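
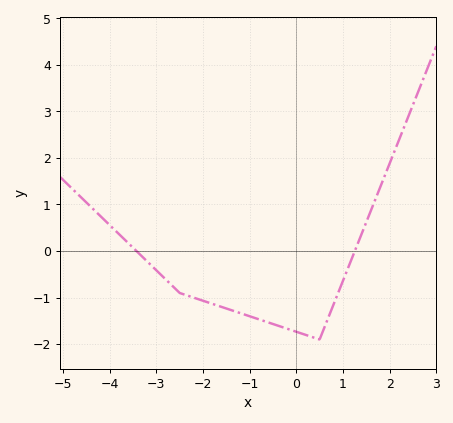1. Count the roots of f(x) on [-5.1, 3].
2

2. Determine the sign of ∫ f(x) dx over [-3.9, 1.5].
negative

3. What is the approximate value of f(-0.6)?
-1.5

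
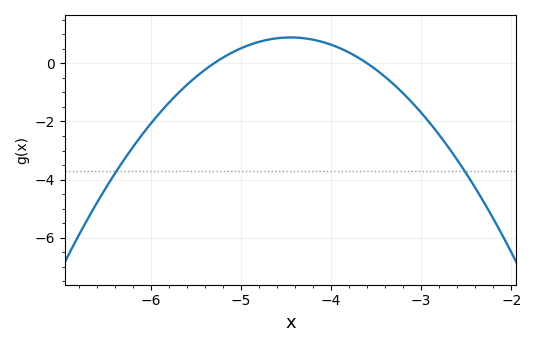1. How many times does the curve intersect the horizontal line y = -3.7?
2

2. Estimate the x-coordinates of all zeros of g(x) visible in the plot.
-5.3, -3.6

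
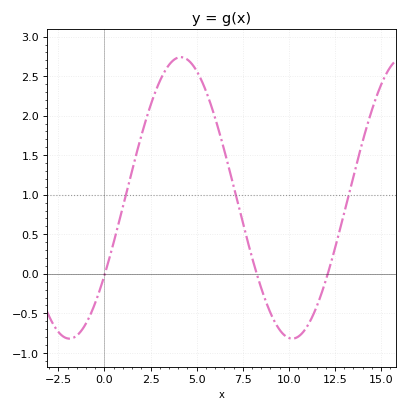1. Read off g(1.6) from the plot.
1.4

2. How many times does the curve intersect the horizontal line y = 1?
3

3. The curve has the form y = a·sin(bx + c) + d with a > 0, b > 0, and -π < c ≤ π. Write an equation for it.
y = 1.78sin(0.52x - 0.58) + 0.96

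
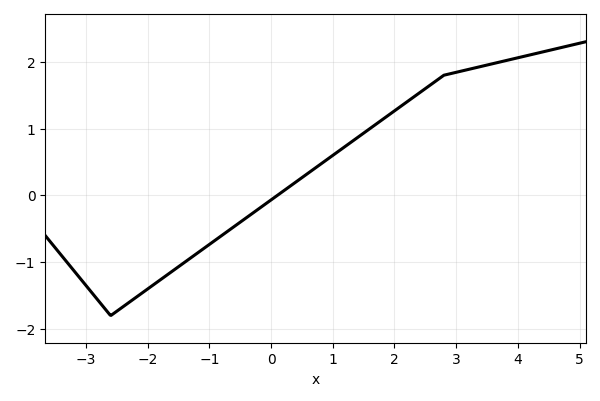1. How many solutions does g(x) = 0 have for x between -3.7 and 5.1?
1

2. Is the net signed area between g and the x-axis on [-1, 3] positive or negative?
positive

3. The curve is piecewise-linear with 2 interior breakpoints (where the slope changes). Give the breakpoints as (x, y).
(-2.6, -1.8); (2.8, 1.8)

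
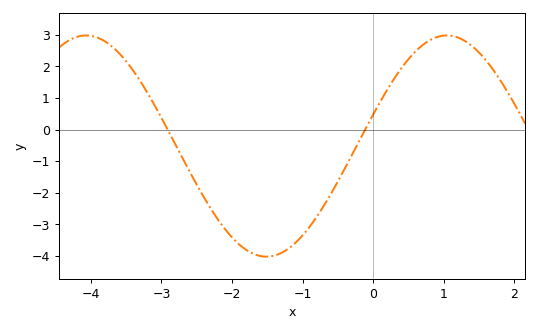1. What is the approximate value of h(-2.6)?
-1.3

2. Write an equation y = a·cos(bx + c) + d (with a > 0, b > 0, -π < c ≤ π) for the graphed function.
y = 3.5cos(1.2x - 1.3) - 0.52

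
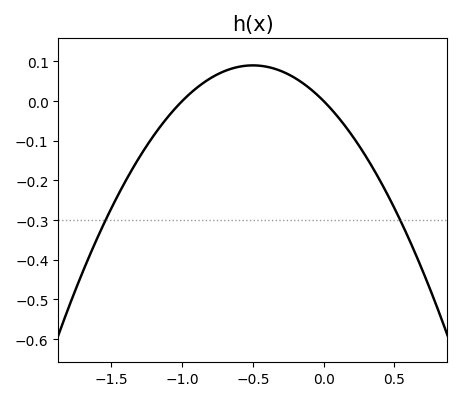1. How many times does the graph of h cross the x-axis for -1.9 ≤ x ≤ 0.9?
2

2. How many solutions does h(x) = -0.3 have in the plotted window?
2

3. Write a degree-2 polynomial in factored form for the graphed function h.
y = -0.36(x + 1)(x - 0)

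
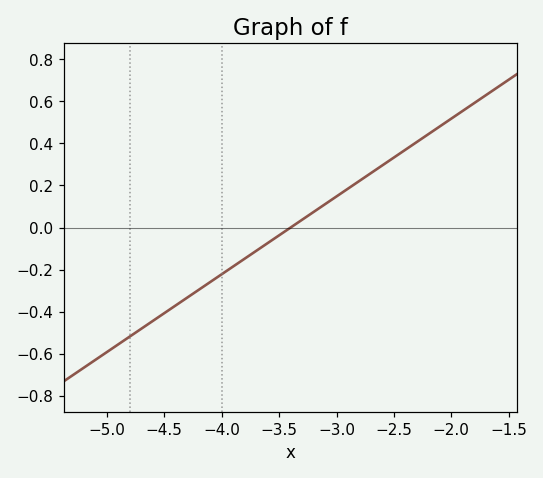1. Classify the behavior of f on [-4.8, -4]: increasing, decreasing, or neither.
increasing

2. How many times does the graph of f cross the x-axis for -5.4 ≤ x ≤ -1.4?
1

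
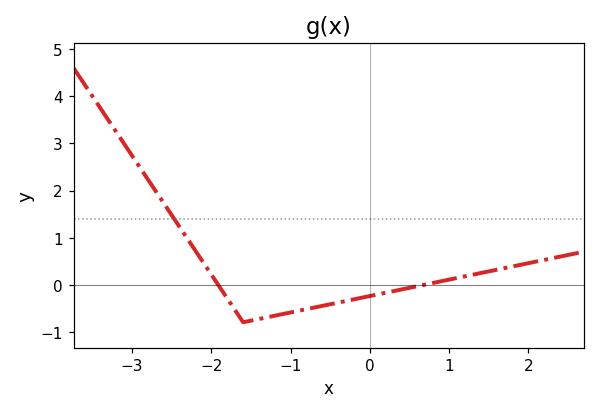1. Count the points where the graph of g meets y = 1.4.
1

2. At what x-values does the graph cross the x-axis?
-1.9, 0.7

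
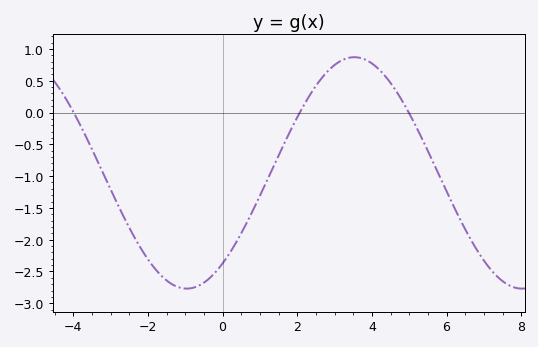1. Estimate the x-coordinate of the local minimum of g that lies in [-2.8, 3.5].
-1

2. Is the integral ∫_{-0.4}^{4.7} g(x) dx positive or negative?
negative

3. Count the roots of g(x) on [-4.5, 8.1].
3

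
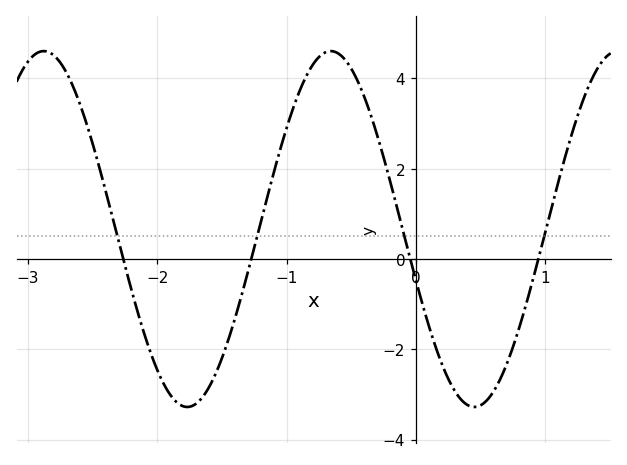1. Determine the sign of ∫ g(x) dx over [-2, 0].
positive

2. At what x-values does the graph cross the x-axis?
-2.3, -1.3, 0, 0.9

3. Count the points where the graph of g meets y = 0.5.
4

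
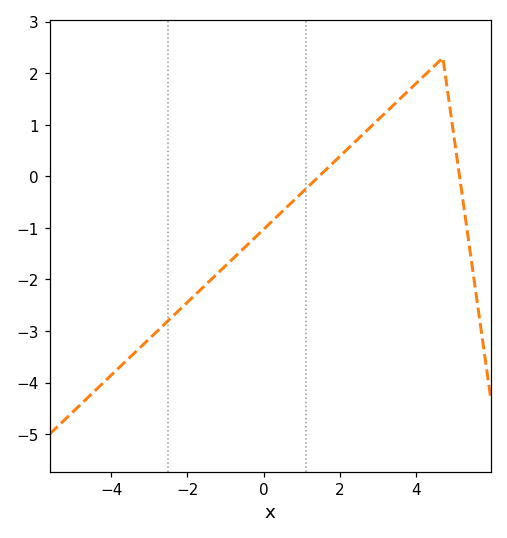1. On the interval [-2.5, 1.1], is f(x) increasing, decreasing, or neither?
increasing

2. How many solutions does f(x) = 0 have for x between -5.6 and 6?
2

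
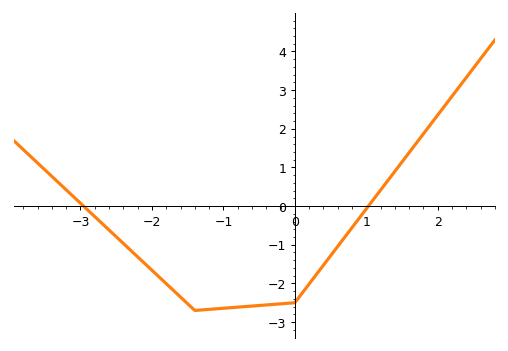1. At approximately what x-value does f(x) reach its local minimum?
-1.4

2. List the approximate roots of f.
-3, 1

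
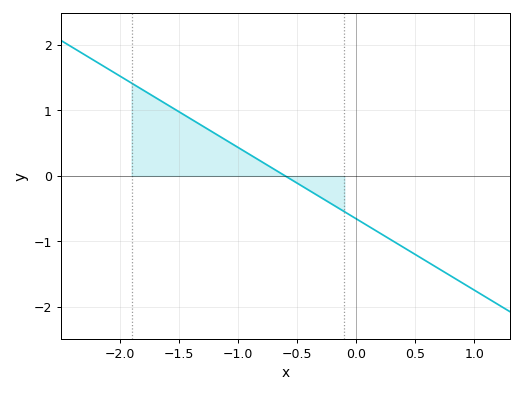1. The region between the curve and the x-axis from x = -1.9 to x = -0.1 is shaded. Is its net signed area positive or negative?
positive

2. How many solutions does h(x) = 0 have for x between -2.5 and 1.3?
1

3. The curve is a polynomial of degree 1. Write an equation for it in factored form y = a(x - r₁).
y = -1.09(x + 0.6)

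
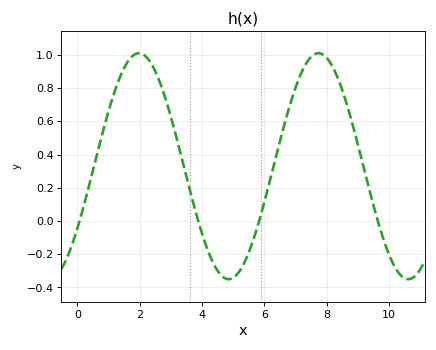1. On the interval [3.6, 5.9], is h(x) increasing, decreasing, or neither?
neither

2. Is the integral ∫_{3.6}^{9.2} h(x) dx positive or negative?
positive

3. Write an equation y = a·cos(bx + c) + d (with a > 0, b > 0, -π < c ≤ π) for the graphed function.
y = 0.68cos(1.09x - 2.15) + 0.33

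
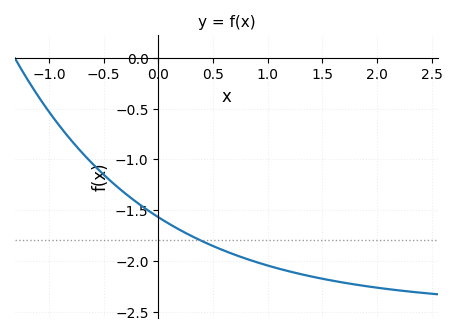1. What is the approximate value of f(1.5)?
-2.2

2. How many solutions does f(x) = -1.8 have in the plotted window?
1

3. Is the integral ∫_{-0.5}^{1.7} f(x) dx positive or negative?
negative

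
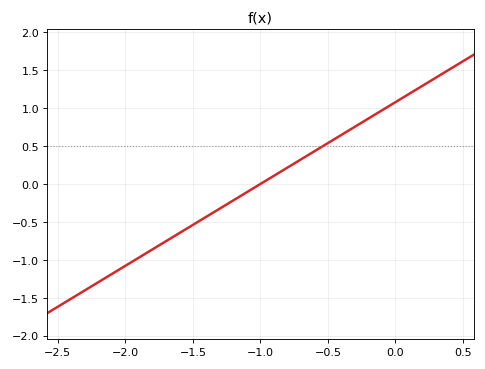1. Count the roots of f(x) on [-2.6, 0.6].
1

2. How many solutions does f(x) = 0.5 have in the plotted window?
1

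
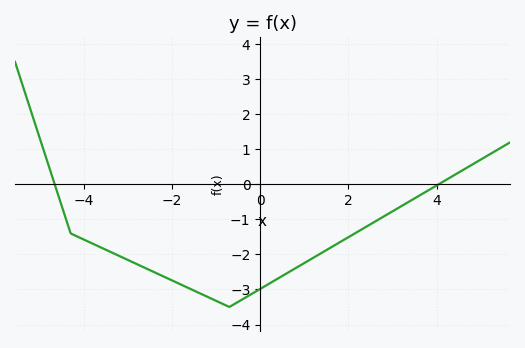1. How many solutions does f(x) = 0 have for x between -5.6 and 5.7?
2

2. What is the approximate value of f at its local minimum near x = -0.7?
-3.5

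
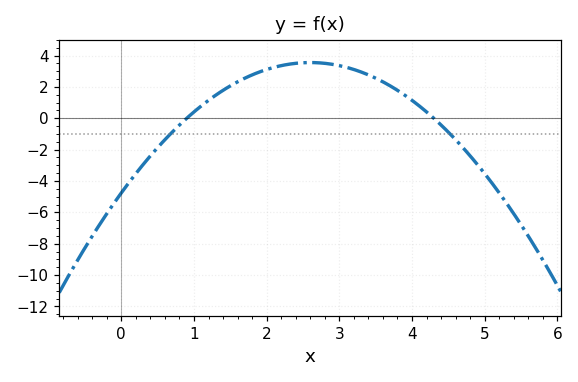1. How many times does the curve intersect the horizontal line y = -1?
2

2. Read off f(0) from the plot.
-4.76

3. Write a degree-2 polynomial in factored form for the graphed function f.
y = -1.23(x - 0.9)(x - 4.3)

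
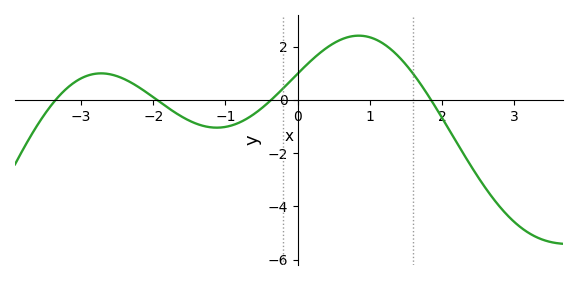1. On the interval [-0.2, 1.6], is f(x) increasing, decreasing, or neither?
neither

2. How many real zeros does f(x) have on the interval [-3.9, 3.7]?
4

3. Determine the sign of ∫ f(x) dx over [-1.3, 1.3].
positive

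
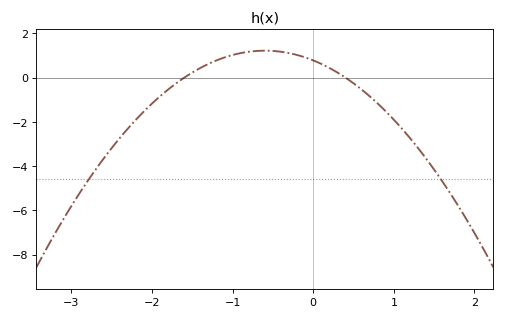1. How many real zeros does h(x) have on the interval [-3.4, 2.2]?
2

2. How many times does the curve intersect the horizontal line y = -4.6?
2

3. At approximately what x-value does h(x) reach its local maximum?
-0.6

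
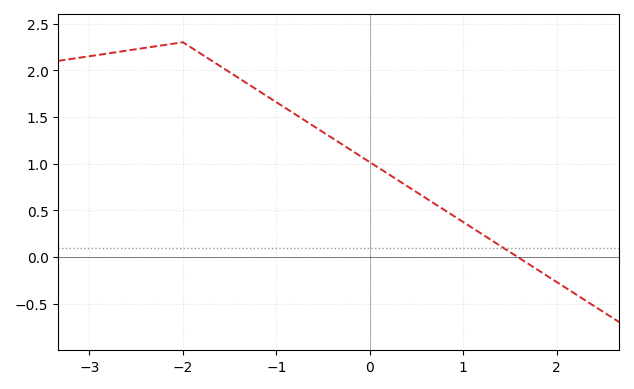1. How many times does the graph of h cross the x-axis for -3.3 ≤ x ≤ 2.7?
1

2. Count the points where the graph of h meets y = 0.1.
1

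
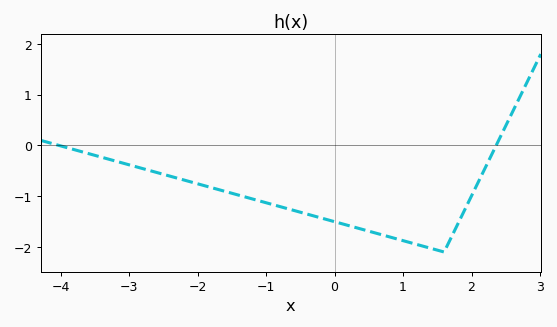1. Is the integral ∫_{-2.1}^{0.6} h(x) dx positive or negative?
negative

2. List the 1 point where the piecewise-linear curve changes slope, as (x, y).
(1.6, -2.1)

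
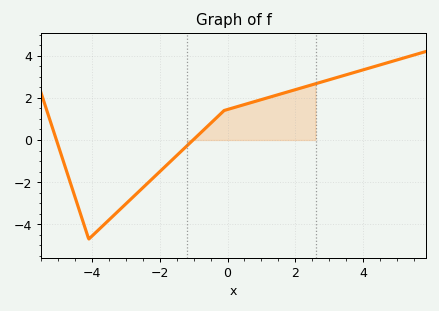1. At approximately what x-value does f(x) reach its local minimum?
-4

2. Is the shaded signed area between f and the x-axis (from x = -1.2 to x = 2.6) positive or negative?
positive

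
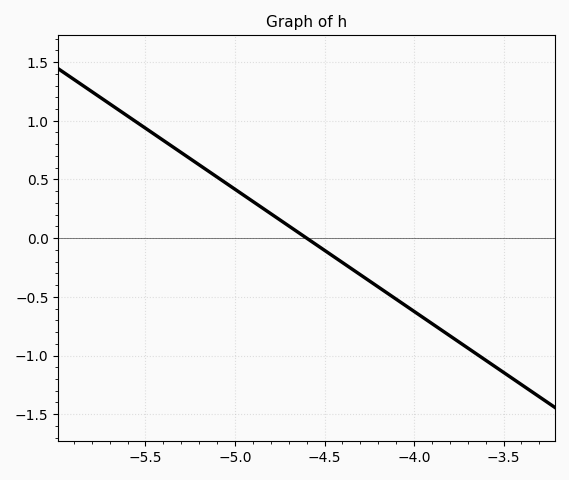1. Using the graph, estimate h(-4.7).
0.1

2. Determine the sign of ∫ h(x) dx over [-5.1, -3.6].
negative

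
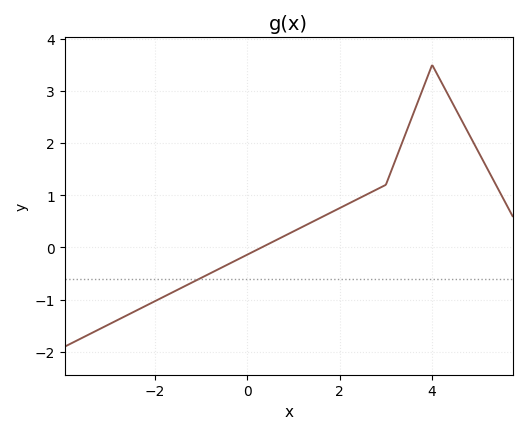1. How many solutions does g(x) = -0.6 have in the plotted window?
1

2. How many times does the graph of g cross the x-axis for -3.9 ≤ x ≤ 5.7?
1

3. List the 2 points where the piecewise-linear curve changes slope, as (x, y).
(3, 1.2); (4, 3.5)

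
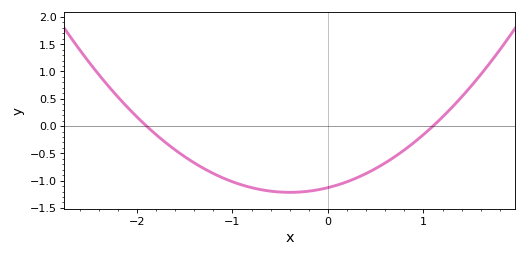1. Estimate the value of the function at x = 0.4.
-0.85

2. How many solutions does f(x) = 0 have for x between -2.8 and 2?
2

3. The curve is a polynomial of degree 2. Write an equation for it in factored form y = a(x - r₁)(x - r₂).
y = 0.54(x + 1.9)(x - 1.1)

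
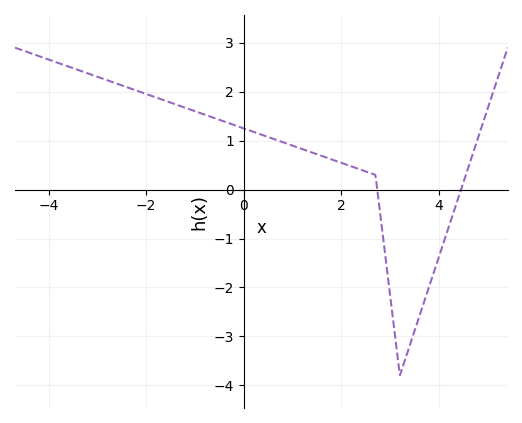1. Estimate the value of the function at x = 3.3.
-3.5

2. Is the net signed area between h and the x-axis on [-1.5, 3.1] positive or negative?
positive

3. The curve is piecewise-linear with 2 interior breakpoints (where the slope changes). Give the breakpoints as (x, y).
(2.7, 0.3); (3.2, -3.8)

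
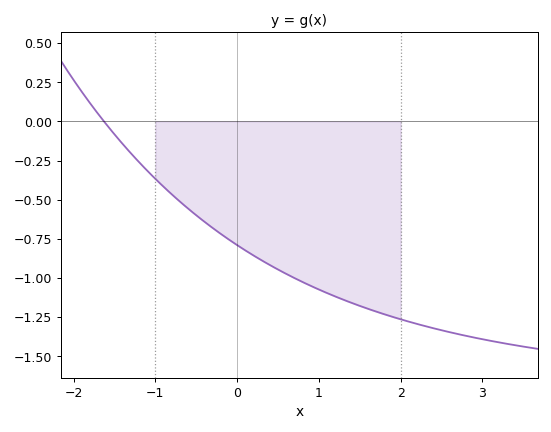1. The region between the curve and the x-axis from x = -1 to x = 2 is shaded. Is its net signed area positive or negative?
negative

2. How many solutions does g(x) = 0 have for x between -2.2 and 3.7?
1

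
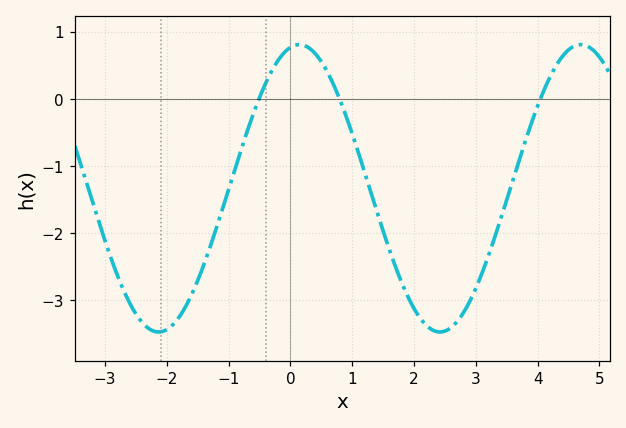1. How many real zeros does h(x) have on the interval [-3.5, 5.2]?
3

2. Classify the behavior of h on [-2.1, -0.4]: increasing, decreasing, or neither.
increasing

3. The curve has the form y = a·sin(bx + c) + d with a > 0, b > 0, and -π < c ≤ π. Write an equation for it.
y = 2.14sin(1.38x + 1.37) - 1.33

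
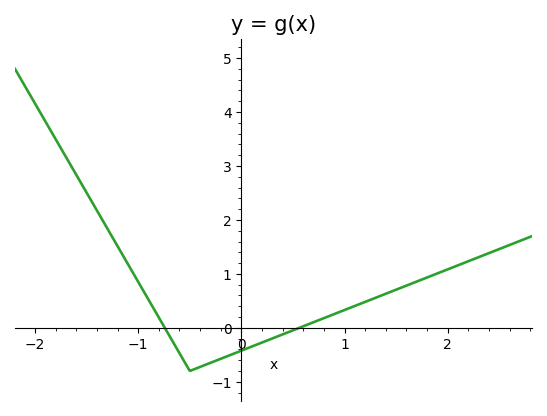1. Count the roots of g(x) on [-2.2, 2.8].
2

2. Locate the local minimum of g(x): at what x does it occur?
-0.5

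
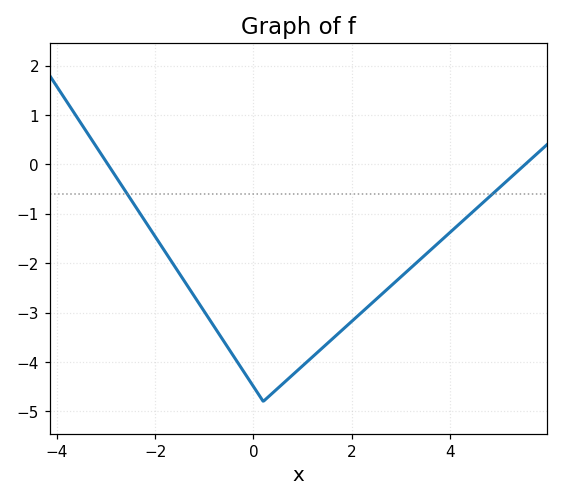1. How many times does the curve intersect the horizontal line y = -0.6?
2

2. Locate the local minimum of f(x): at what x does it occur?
0.2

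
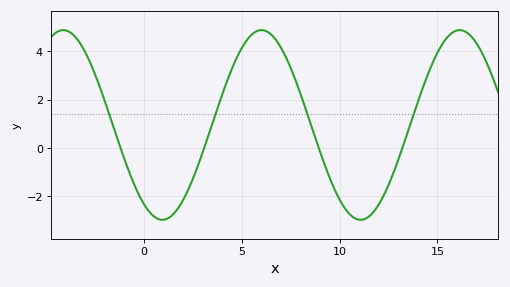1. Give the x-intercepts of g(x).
-1, 3, 9, 13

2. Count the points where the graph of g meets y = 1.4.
4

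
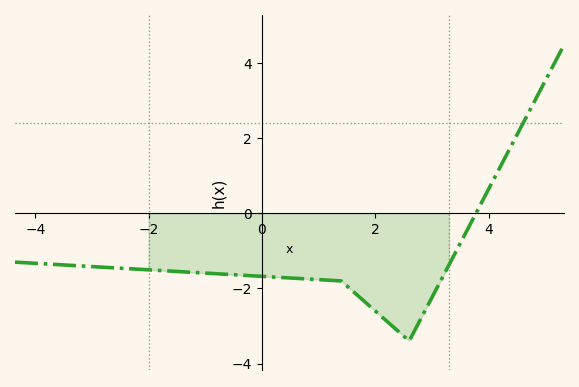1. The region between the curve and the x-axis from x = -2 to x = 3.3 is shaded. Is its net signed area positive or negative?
negative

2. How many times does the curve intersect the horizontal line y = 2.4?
1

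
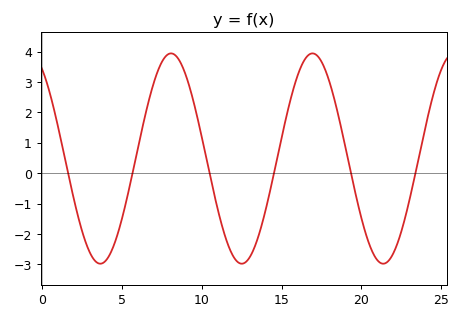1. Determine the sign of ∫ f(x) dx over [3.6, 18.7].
positive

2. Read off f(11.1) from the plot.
-1.38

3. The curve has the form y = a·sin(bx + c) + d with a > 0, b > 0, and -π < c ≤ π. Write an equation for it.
y = 3.46sin(0.71x + 2.11) + 0.48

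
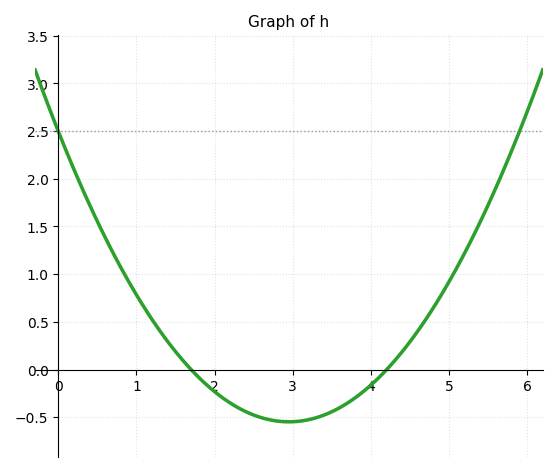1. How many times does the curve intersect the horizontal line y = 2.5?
2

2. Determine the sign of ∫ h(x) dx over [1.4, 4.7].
negative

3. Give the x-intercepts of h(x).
1.7, 4.2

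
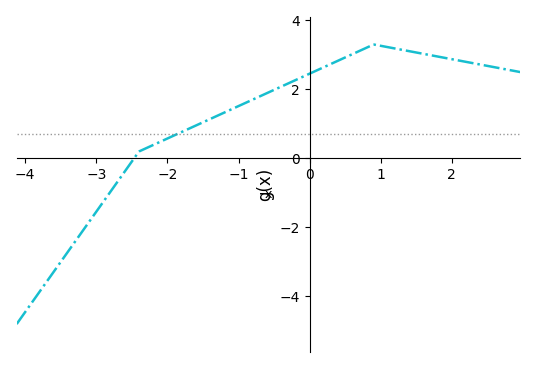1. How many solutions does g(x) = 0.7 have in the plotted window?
1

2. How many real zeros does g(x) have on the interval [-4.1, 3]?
1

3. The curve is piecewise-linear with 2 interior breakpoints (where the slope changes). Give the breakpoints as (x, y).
(-2.4, 0.2); (0.9, 3.3)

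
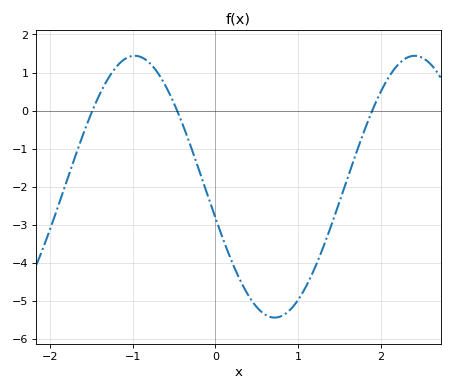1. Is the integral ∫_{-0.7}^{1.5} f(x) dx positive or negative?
negative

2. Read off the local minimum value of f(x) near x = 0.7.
-5.44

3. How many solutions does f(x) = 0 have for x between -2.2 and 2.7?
3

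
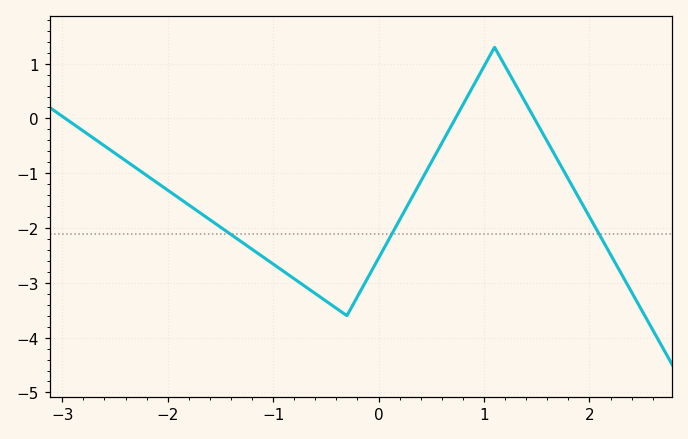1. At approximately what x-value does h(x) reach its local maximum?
1.1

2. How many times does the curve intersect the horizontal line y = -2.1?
3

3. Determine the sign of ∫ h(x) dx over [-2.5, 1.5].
negative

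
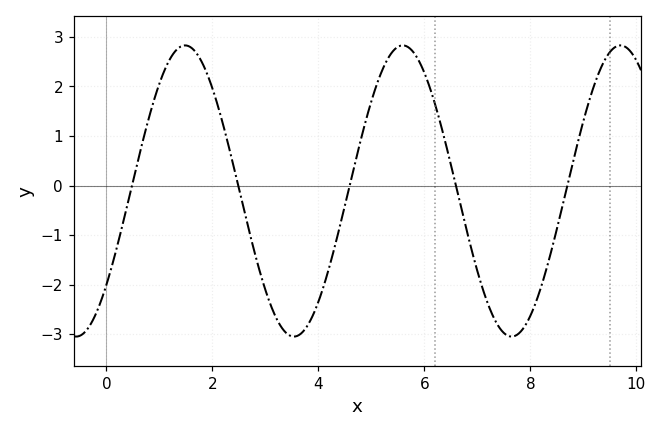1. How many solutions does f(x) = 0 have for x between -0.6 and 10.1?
5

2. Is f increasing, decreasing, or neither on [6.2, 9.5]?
neither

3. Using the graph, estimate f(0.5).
0.076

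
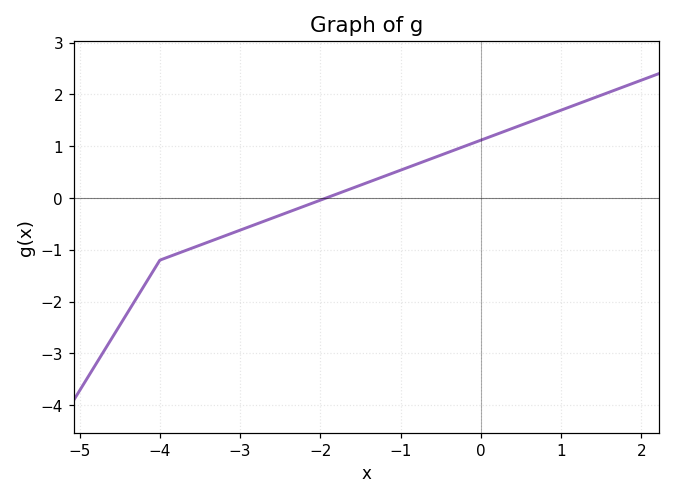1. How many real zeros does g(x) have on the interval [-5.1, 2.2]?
1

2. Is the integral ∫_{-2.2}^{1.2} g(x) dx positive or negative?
positive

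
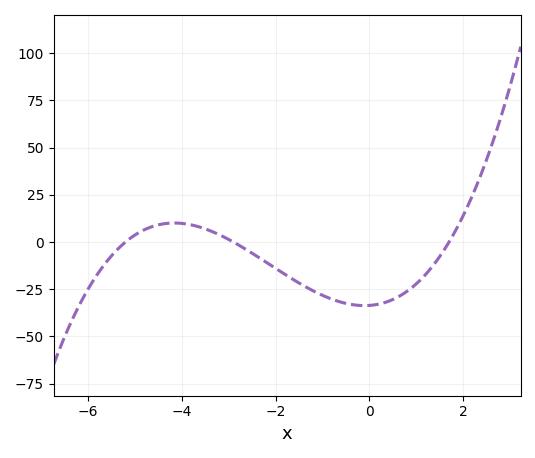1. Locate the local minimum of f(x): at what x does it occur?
-0.2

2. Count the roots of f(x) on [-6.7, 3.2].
3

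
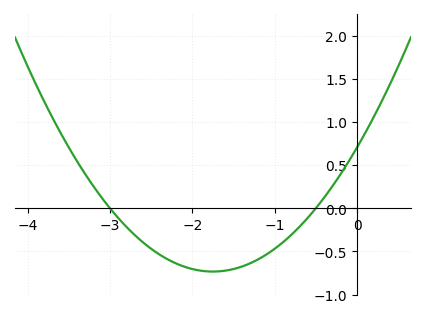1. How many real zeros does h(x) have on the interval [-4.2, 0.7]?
2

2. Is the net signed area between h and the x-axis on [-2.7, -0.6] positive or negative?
negative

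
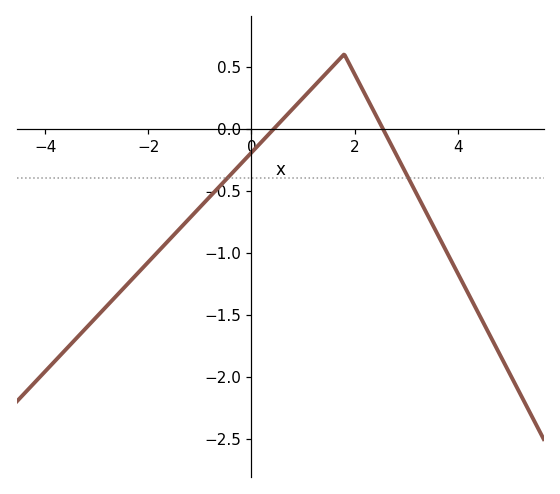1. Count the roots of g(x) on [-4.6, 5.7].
2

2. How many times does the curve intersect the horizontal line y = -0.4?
2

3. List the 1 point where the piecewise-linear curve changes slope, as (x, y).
(1.8, 0.6)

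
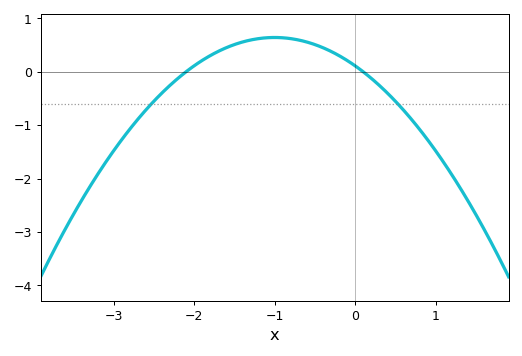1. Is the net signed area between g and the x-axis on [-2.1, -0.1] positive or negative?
positive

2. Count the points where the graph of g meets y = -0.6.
2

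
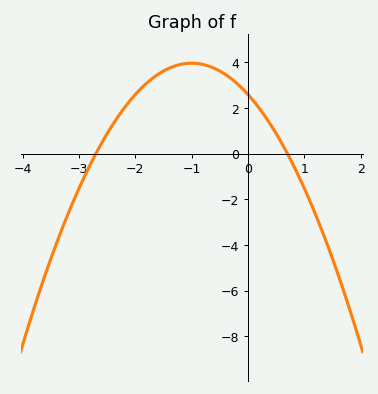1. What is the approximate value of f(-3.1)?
-2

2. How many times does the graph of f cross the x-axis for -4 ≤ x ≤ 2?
2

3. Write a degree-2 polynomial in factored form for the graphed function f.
y = -1.37(x + 2.7)(x - 0.7)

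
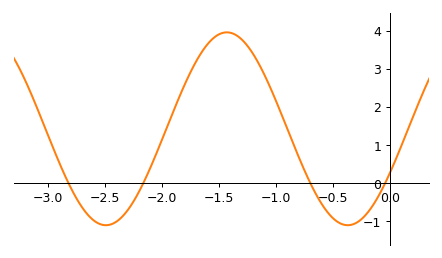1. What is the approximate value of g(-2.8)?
-0.132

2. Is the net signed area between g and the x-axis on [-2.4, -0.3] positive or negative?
positive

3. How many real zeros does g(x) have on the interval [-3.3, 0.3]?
4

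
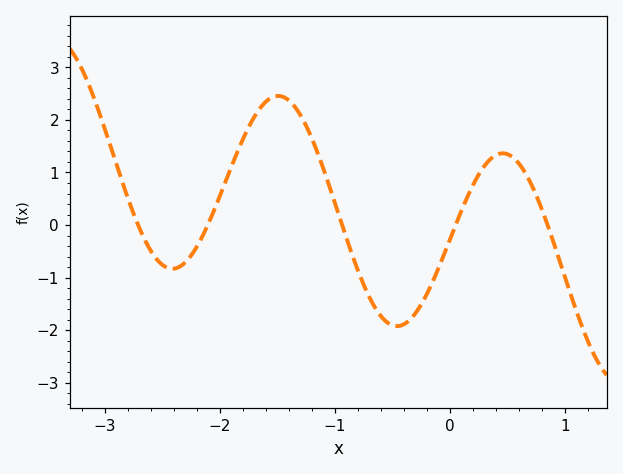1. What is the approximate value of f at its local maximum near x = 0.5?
1.36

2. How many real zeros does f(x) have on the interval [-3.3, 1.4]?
5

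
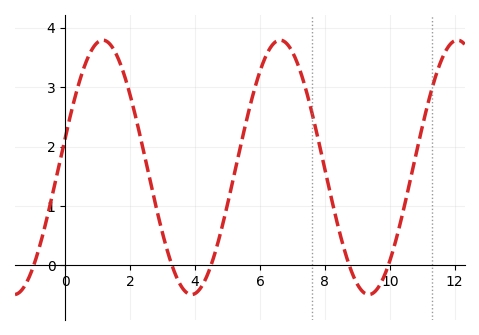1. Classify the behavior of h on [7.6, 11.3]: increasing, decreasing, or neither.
neither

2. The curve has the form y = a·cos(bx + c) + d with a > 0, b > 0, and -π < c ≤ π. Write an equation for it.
y = 2.14cos(1.1x - 1.3) + 1.65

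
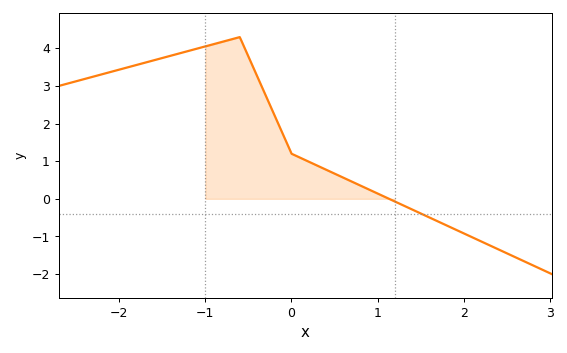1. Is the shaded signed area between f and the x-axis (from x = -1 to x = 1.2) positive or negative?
positive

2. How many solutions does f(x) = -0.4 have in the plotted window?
1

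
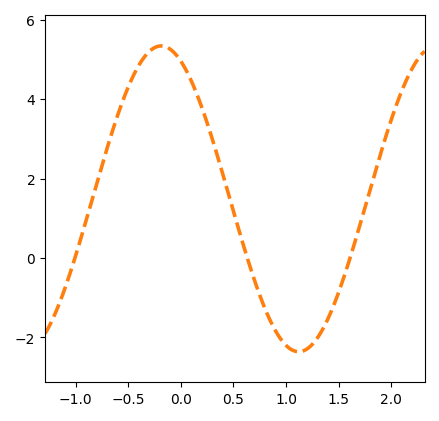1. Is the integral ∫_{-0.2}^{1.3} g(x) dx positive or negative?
positive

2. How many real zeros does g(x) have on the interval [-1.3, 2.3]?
3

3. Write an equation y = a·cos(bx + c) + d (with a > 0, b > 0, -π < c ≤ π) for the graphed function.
y = 3.85cos(2.4x + 0.45) + 1.49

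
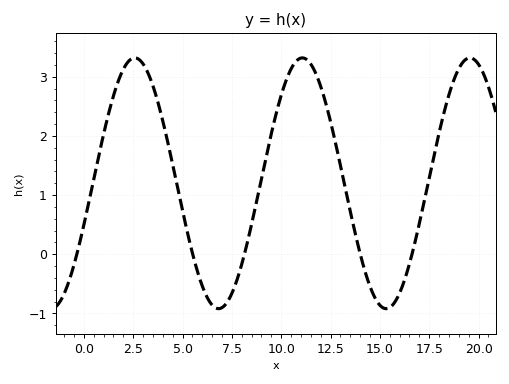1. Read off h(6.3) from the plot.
-0.8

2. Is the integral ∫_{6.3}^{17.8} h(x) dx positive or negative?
positive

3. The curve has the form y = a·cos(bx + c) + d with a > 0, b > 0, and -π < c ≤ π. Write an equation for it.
y = 2.12cos(0.74x - 1.9) + 1.2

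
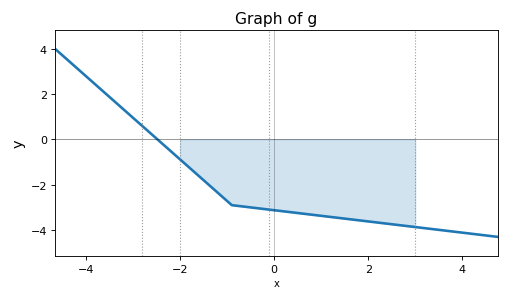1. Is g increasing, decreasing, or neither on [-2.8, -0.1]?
decreasing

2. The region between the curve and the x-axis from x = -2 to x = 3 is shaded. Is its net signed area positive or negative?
negative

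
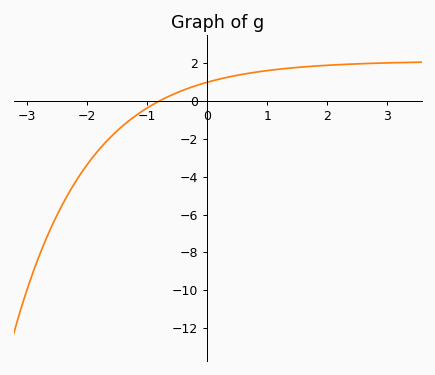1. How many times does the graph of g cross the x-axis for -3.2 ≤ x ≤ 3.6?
1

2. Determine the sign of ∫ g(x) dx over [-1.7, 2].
positive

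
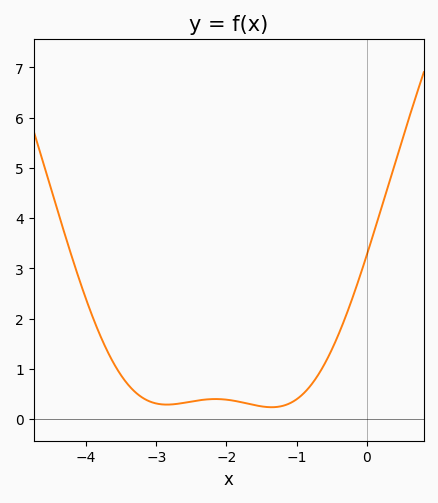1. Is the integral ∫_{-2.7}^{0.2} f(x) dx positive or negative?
positive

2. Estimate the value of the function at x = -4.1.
2.79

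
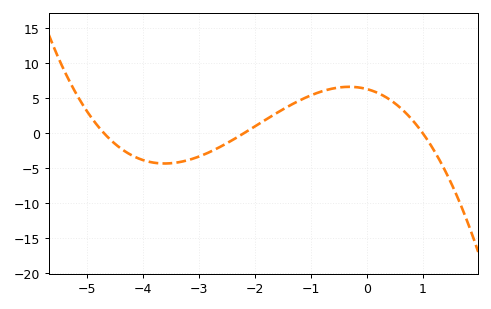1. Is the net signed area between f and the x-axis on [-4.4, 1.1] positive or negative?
positive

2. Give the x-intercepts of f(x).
-4.8, -2.2, 1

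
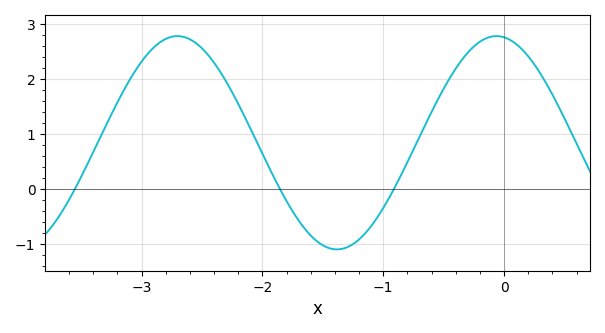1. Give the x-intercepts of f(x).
-3.55, -1.85, -0.911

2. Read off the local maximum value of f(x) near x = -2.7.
2.78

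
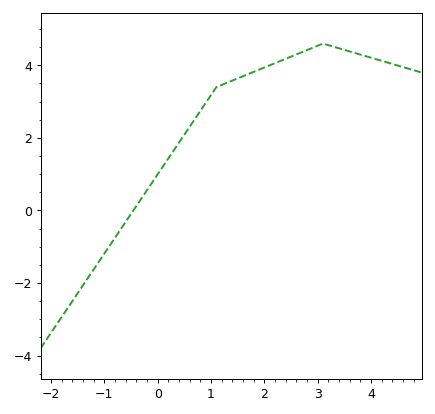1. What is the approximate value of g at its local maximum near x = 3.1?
4.6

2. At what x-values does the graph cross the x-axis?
-0.457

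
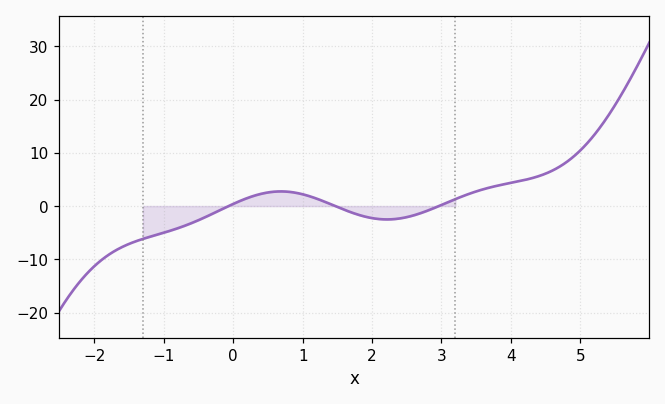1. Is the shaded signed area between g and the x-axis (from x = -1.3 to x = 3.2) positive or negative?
negative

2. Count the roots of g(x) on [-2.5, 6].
3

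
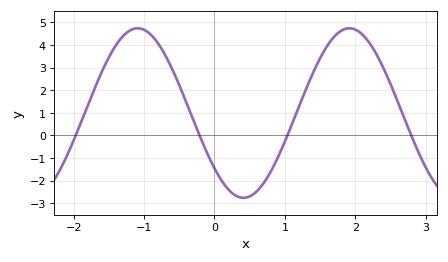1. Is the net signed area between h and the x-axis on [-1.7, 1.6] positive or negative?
positive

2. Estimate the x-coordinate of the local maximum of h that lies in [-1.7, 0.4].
-1.09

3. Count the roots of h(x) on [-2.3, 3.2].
4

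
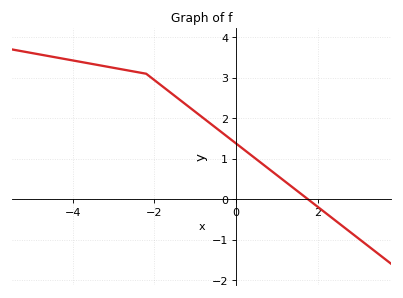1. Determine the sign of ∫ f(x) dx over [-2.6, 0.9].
positive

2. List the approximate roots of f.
1.76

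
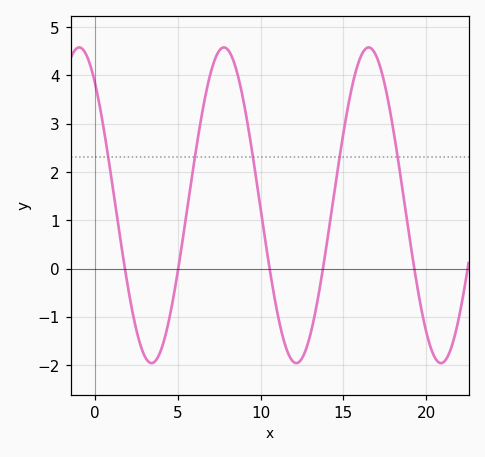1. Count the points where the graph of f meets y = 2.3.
5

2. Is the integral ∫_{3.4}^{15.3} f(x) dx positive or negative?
positive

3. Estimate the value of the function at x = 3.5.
-2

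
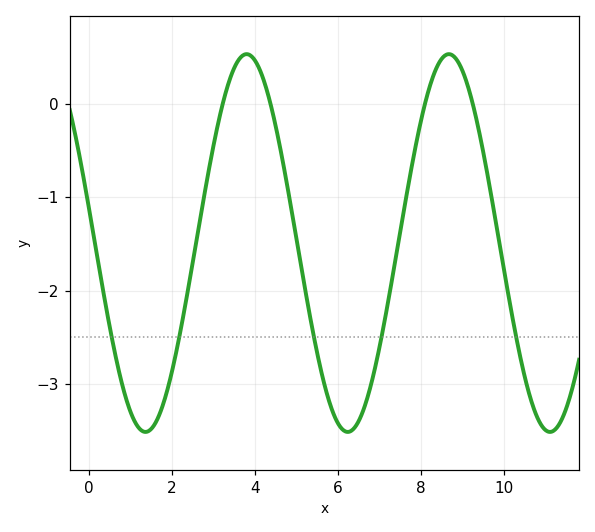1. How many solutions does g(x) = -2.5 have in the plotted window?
5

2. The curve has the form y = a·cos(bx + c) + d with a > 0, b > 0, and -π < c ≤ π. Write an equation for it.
y = 2.02cos(1.3x + 1.4) - 1.49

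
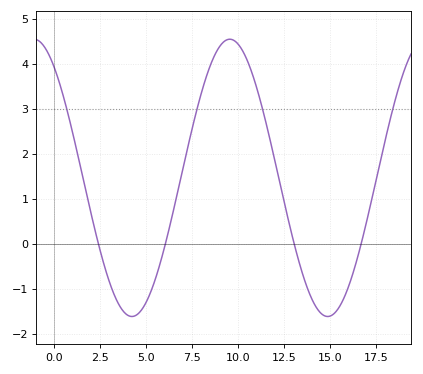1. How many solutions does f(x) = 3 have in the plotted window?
4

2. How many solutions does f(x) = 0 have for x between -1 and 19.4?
4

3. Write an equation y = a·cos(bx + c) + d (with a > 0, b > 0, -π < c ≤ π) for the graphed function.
y = 3.08cos(0.59x + 0.64) + 1.46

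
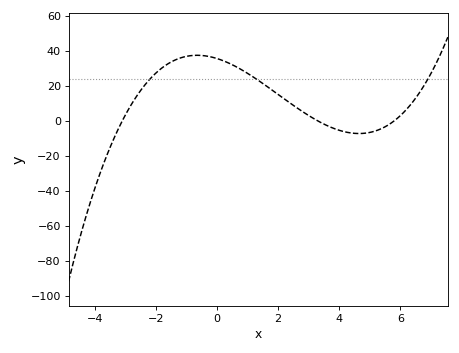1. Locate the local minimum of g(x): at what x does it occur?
4.65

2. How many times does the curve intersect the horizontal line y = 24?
3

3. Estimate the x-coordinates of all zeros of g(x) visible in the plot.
-3.1, 3.3, 5.8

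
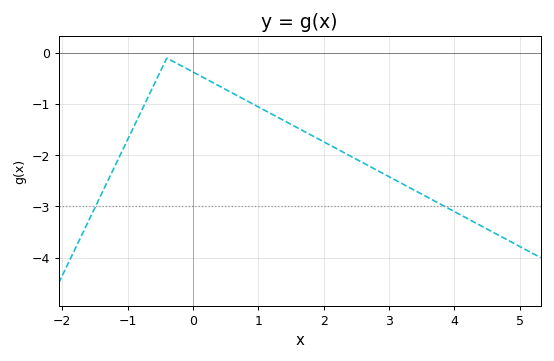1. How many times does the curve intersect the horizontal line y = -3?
2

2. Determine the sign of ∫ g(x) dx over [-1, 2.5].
negative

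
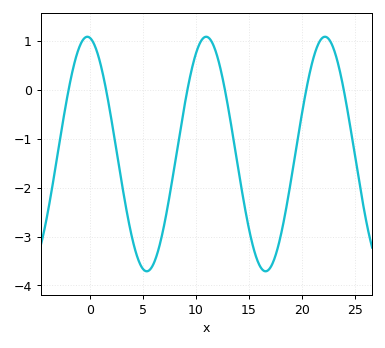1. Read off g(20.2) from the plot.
-0.3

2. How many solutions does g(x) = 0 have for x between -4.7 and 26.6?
6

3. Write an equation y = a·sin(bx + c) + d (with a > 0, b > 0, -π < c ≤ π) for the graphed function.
y = 2.4sin(0.56x + 1.7) - 1.31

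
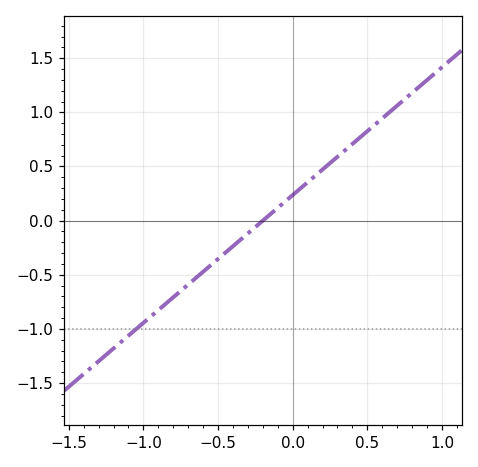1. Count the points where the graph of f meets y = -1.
1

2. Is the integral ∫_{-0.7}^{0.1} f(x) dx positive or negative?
negative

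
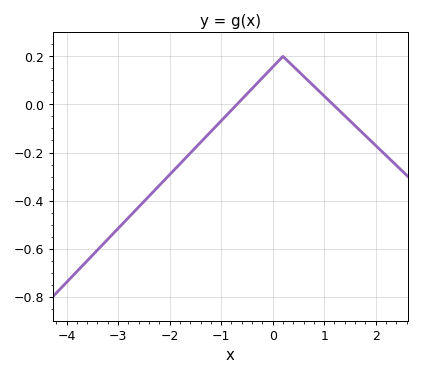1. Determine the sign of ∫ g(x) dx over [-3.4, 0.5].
negative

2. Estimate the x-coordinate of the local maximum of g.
0.2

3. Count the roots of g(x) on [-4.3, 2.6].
2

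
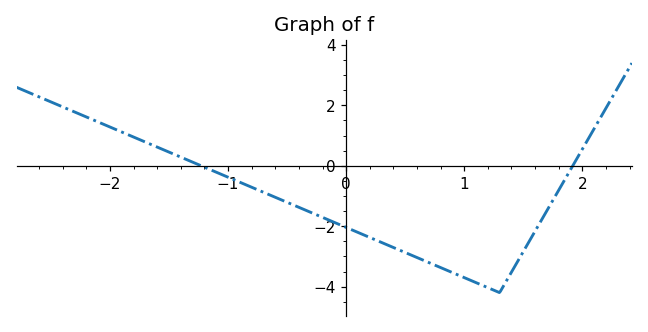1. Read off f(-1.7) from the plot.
0.786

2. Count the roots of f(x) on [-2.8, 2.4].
2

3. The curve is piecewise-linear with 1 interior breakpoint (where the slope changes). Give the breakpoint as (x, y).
(1.3, -4.2)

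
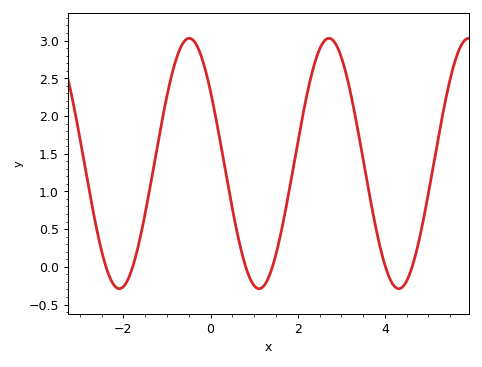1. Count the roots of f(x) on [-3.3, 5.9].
6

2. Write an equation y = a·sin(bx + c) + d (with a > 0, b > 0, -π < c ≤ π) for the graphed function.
y = 1.66sin(1.96x + 2.53) + 1.37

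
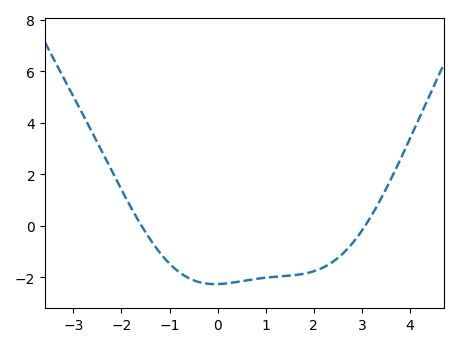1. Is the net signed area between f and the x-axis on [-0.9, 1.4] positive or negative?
negative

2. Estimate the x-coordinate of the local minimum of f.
0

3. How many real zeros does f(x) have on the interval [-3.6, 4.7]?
2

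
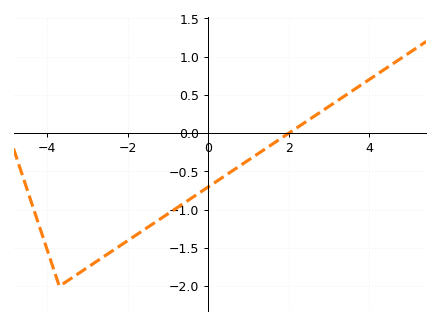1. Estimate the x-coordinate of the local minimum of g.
-3.7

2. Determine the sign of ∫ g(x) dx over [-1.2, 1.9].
negative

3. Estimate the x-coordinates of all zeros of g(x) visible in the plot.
2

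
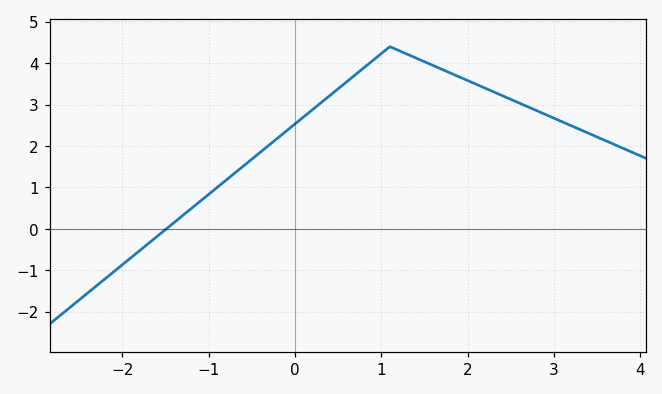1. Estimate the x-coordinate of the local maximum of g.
1.1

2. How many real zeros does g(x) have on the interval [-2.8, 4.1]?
1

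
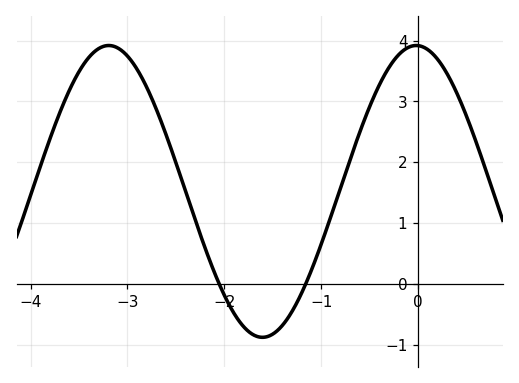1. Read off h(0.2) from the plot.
3.7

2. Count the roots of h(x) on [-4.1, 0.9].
2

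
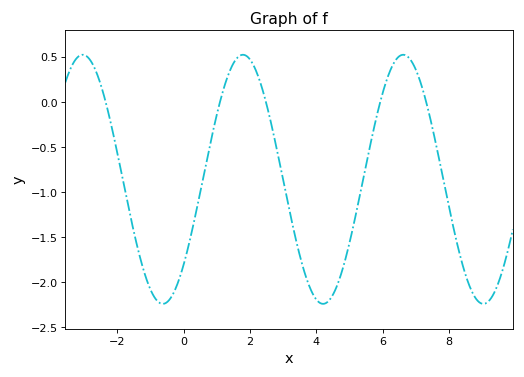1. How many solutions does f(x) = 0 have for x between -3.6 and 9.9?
5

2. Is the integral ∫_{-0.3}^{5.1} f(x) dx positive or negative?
negative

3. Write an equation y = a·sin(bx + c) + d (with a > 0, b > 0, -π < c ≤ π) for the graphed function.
y = 1.38sin(1.3x - 0.75) - 0.86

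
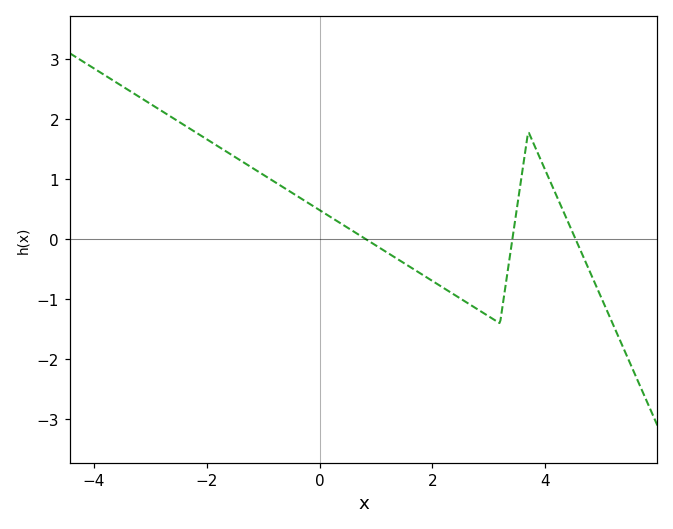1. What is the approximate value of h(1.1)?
-0.2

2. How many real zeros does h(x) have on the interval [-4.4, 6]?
3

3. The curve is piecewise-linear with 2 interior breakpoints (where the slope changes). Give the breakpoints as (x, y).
(3.2, -1.4); (3.7, 1.8)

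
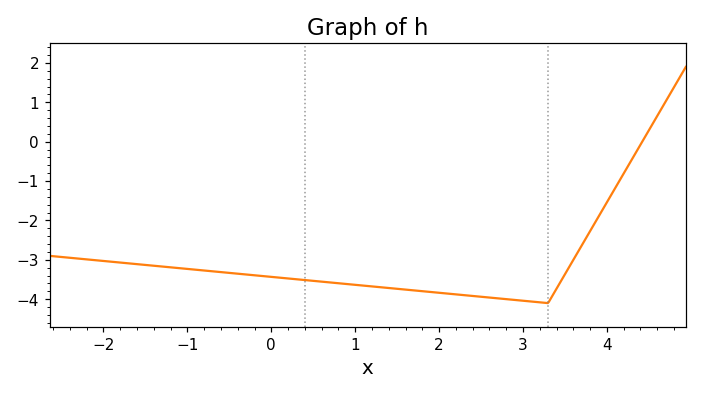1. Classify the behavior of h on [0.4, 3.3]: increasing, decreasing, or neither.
decreasing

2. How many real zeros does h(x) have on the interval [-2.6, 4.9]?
1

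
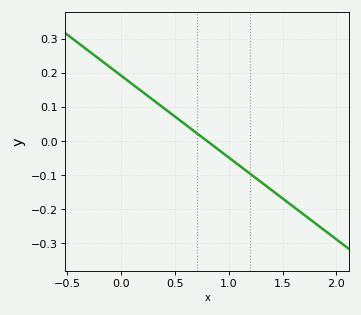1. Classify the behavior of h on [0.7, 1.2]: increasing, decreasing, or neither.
decreasing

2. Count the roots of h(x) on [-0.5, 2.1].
1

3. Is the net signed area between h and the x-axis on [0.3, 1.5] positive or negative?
negative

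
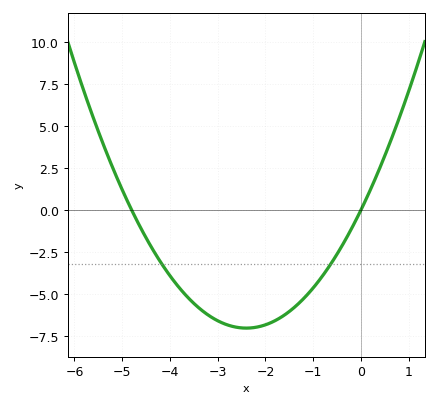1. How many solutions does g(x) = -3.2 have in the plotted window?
2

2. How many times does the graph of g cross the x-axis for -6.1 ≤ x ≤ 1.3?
2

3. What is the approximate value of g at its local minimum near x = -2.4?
-7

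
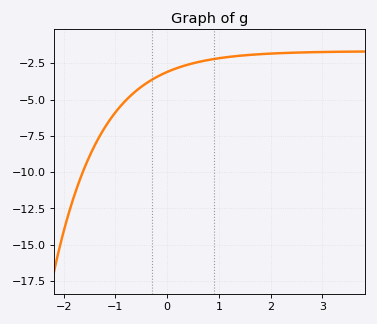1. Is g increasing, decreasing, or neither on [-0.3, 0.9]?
increasing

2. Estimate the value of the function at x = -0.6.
-4.4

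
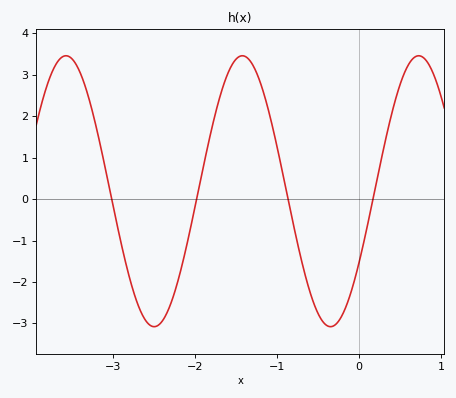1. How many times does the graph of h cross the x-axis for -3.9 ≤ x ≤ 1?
4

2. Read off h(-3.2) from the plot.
1.7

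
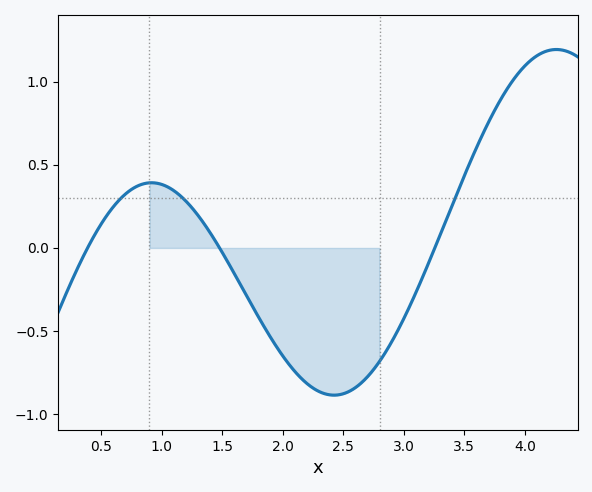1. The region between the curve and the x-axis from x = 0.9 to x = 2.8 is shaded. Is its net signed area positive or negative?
negative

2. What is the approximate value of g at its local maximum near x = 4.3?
1.19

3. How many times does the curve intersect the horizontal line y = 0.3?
3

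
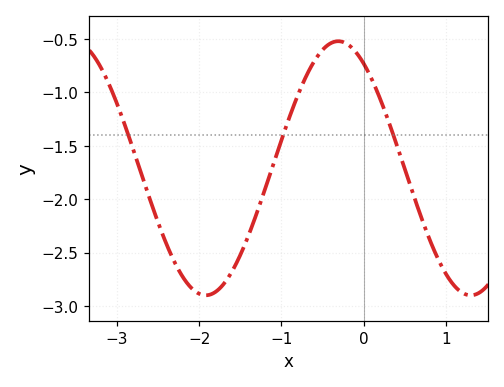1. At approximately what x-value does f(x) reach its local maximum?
-0.3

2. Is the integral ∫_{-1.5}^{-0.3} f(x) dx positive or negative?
negative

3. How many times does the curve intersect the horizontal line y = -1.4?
3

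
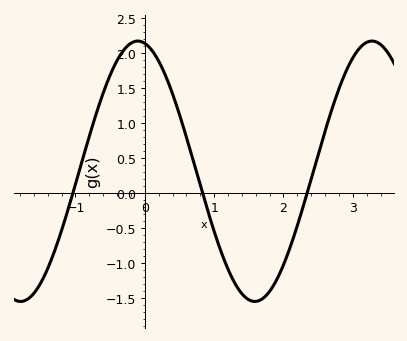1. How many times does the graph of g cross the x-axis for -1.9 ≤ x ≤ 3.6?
3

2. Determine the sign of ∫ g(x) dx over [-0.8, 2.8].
positive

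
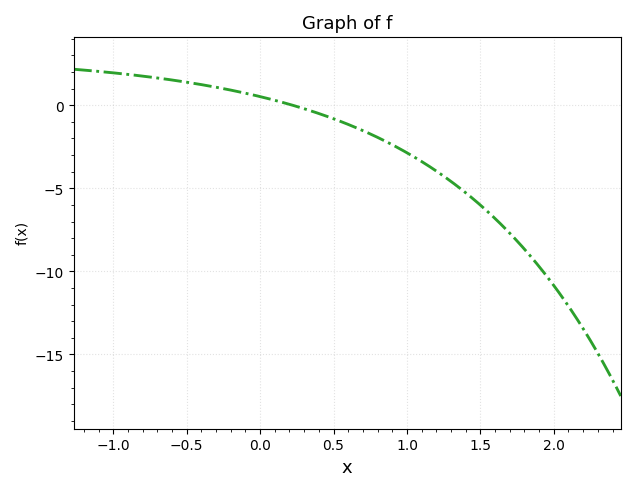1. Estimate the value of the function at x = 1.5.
-6.01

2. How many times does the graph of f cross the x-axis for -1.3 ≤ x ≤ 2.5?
1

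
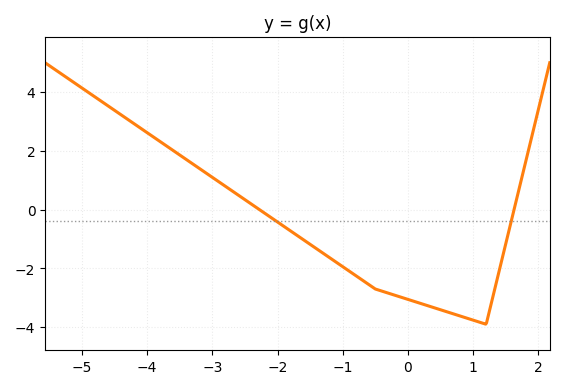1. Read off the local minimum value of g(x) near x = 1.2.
-3.9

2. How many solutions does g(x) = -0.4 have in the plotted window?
2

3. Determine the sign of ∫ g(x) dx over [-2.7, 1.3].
negative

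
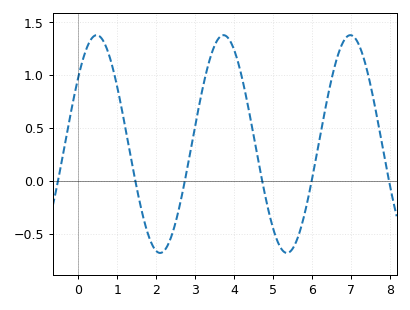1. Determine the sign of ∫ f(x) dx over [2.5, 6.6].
positive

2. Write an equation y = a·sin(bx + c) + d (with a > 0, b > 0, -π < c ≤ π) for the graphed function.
y = 1.03sin(1.93x + 0.66) + 0.35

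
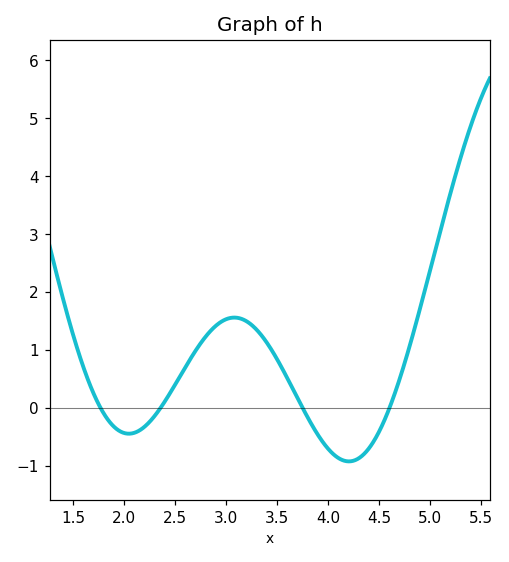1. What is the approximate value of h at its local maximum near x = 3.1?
1.56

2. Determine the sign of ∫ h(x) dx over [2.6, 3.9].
positive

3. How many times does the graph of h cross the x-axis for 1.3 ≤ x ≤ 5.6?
4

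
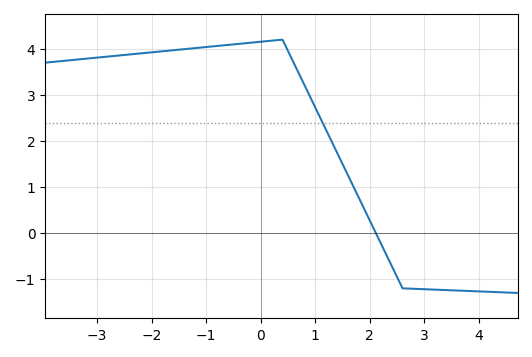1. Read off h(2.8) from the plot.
-1.2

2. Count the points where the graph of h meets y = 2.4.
1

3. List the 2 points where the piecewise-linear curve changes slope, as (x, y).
(0.4, 4.2); (2.6, -1.2)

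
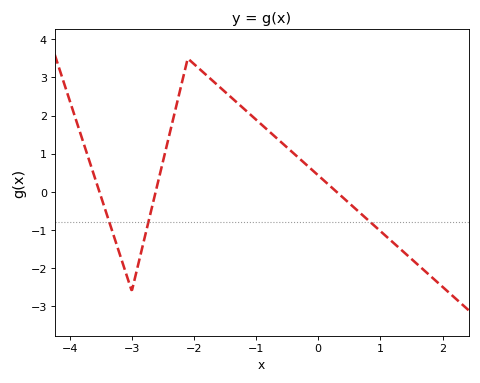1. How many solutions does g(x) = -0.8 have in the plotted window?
3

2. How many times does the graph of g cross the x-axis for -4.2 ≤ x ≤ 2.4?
3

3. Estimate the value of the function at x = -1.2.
2.19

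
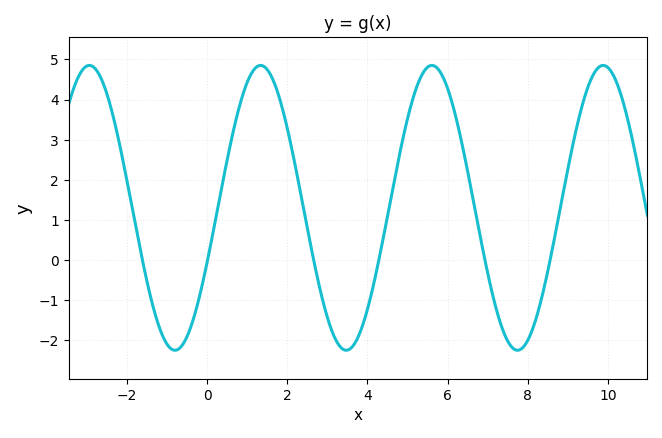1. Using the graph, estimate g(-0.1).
-0.5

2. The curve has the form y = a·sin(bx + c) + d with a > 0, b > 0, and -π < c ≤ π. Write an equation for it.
y = 3.55sin(1.5x - 0.39) + 1.3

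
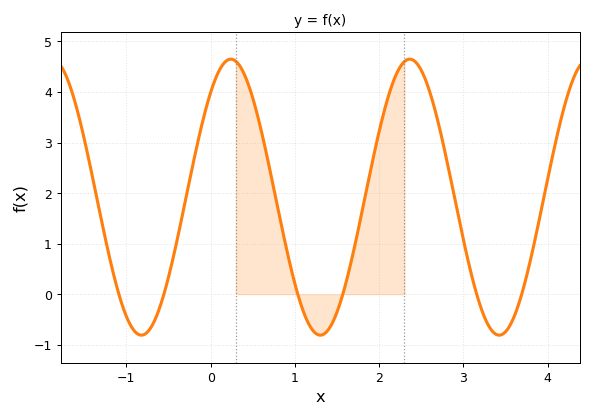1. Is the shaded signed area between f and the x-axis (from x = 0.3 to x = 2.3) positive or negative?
positive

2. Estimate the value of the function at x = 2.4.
4.63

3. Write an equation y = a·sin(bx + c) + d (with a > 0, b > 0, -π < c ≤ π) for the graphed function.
y = 2.73sin(2.96x + 0.862) + 1.92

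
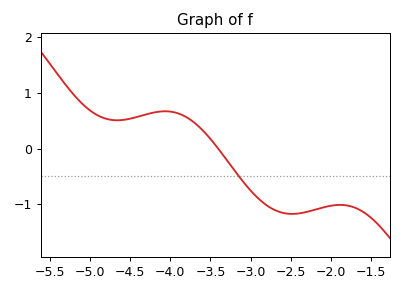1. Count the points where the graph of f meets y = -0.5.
1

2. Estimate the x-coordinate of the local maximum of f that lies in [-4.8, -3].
-4.1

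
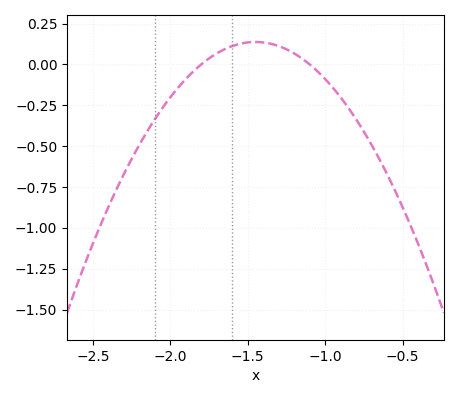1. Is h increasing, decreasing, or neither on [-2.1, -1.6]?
increasing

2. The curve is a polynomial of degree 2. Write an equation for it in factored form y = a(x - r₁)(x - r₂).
y = -1.12(x + 1.8)(x + 1.1)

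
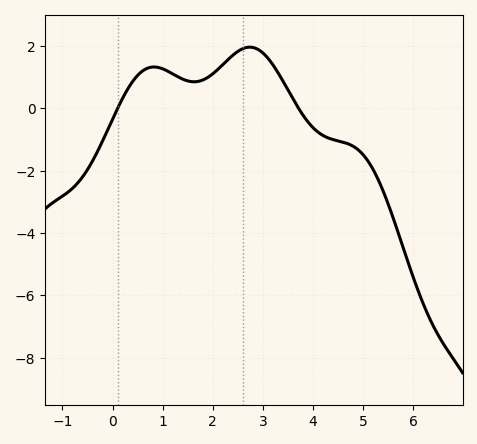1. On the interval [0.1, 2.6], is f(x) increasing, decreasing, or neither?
neither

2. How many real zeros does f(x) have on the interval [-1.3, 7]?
2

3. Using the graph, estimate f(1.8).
1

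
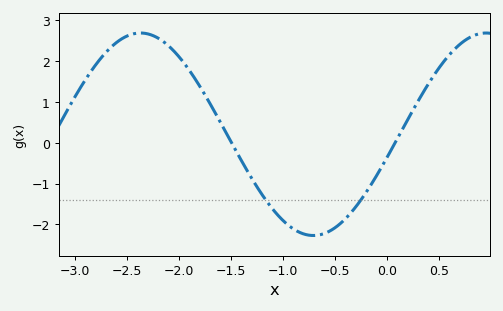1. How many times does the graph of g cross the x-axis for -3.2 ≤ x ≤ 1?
2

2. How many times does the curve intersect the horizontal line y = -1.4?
2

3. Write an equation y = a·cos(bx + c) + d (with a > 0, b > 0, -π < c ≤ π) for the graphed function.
y = 2.48cos(1.9x - 1.8) + 0.21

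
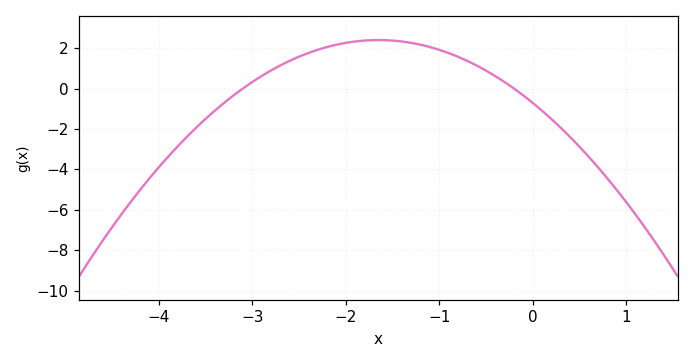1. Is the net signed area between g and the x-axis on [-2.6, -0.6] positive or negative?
positive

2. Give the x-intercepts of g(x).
-3.1, -0.2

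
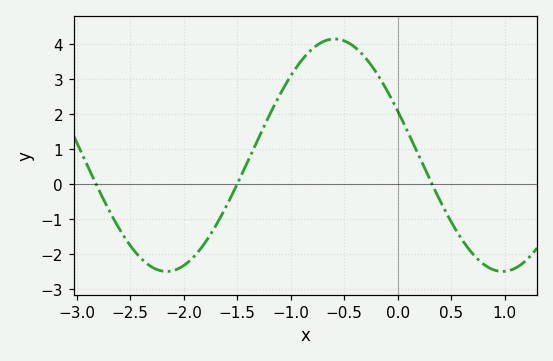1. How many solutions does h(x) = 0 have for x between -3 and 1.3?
3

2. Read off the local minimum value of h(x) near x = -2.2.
-2.5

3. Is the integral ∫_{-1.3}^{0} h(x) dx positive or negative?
positive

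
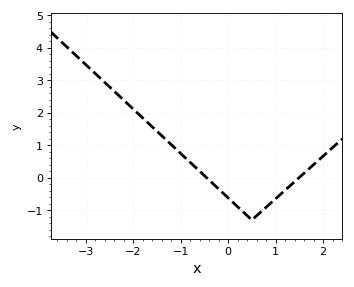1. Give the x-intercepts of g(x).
-0.4, 1.5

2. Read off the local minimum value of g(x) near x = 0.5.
-1.3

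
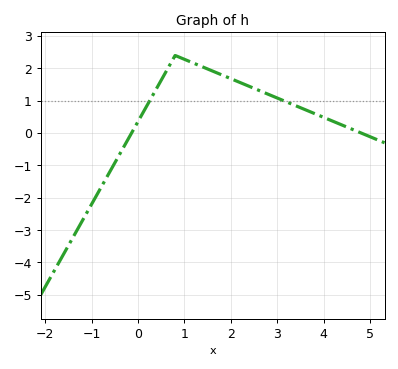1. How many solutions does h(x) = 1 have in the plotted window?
2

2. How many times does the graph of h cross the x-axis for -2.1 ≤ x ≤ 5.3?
2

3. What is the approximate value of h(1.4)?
2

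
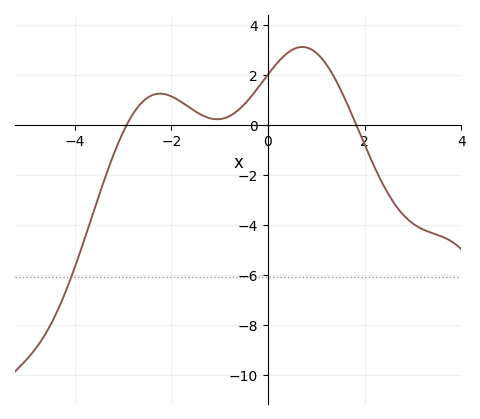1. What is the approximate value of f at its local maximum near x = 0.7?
3.11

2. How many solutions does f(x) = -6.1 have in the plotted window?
1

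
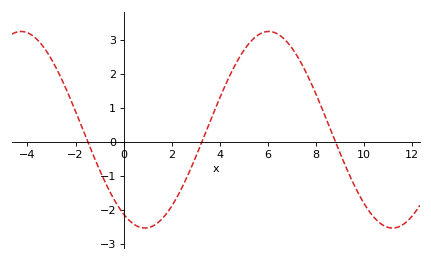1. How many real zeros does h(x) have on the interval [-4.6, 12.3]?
3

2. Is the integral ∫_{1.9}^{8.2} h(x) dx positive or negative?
positive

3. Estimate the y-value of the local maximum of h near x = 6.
3.2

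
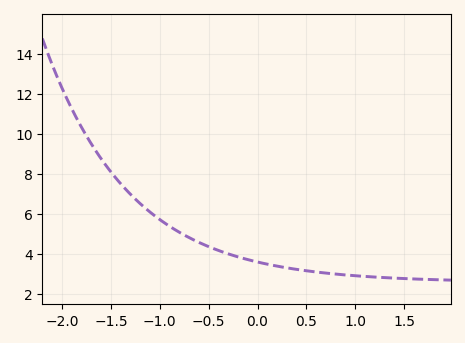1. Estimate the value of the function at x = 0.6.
3.2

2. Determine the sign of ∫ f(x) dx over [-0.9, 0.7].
positive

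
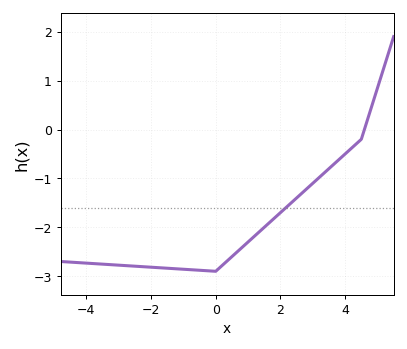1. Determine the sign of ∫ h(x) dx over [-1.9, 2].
negative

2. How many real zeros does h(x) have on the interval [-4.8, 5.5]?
1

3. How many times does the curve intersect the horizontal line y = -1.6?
1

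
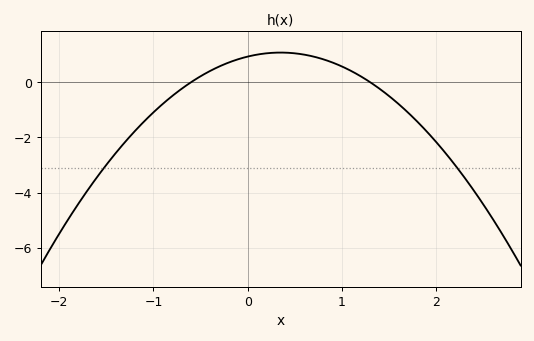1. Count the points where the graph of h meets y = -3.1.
2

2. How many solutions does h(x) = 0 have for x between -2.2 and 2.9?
2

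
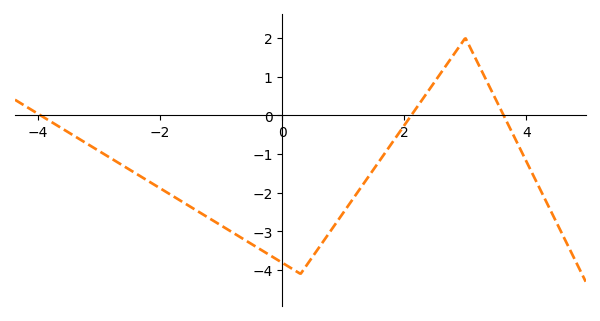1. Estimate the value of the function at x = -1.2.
-2.7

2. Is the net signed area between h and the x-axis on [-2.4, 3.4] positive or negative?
negative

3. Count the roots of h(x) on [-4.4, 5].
3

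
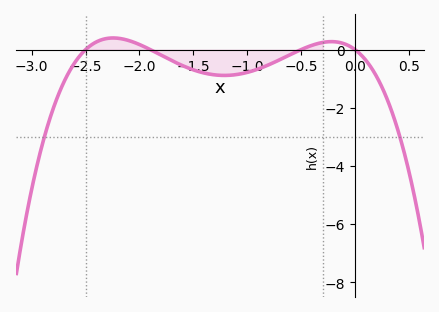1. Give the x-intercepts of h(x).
-2.5, -1.9, -0.5, 0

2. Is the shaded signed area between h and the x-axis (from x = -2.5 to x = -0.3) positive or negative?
negative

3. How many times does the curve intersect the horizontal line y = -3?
2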